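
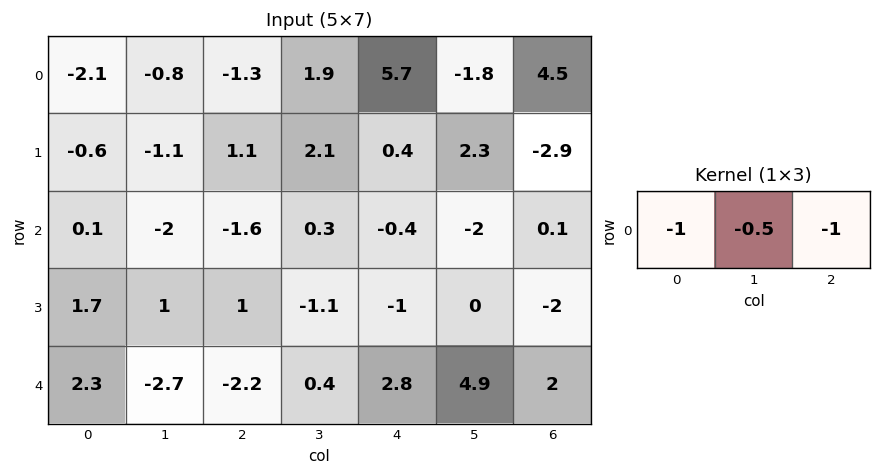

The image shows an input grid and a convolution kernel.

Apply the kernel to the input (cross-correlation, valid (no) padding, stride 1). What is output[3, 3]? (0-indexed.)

1.6

The receptive field on the input at this output position is [-1.1 -1 0]. Elementwise product with the kernel and sum: -1.1·-1 + -1·-0.5 + 0·-1.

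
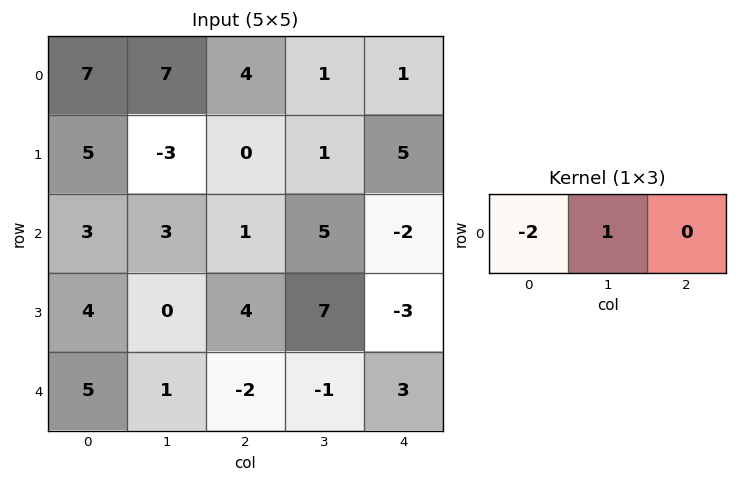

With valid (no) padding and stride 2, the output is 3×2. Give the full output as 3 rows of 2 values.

-7 -7
-3 3
-9 3

Output[0,0]: The receptive field on the input at this output position is [7 7 4]. Elementwise product with the kernel and sum: 7·-2 + 7·1.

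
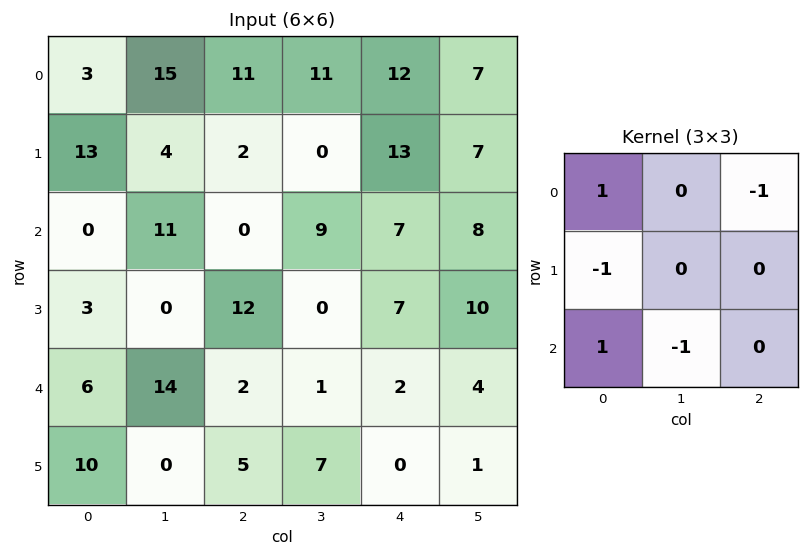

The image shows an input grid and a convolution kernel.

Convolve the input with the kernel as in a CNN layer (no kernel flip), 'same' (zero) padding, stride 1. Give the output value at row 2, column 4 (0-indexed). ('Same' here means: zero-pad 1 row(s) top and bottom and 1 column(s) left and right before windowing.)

The receptive field on the zero-padded input at this output position is [0 13 7 / 9 7 8 / 0 7 10]. Elementwise product with the kernel and sum: 0·1 + 7·-1 + 9·-1 + 0·1 + 7·-1.

-23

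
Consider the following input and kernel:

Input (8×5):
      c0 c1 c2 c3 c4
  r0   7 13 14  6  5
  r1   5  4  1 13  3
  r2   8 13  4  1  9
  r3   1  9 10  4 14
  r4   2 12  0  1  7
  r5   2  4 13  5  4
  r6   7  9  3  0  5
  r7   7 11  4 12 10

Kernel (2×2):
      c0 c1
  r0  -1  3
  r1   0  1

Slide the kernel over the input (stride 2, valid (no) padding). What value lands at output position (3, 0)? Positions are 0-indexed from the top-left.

31

The receptive field on the input at this output position is [7 9 / 7 11]. Elementwise product with the kernel and sum: 7·-1 + 9·3 + 11·1.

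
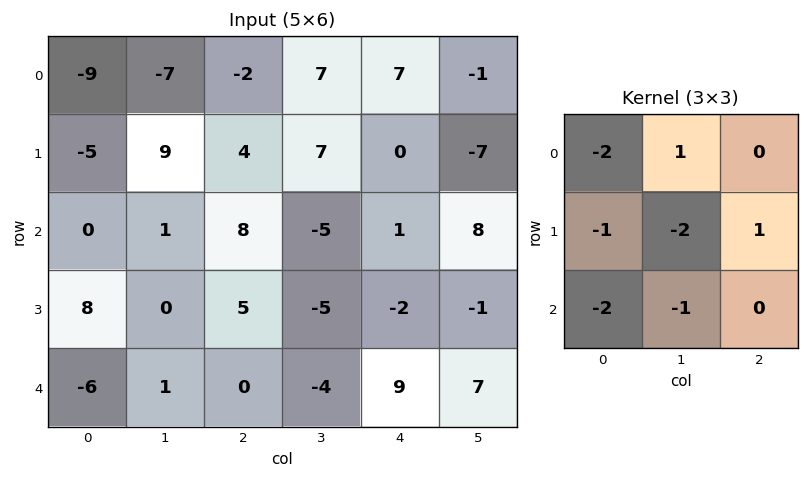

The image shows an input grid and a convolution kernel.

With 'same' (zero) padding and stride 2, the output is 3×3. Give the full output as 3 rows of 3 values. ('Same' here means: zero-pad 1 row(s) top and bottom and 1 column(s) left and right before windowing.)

16 -4 -36
-12 -41 9
21 0 1

Output[0,0]: The receptive field on the zero-padded input at this output position is [0 0 0 / 0 -9 -7 / 0 -5 9]. Elementwise product with the kernel and sum: 0·-2 + 0·1 + 0·-1 + -9·-2 + -7·1 + 0·-2 + -5·-1.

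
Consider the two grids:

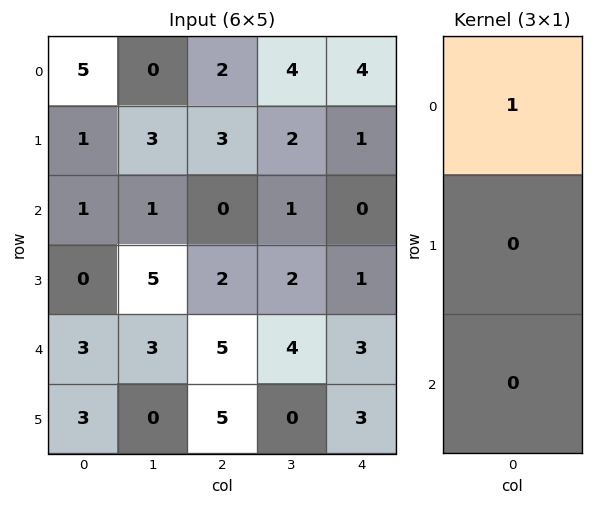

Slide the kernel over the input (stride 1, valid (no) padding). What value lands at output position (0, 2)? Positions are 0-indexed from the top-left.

2

The receptive field on the input at this output position is [2 / 3 / 0]. Elementwise product with the kernel and sum: 2·1.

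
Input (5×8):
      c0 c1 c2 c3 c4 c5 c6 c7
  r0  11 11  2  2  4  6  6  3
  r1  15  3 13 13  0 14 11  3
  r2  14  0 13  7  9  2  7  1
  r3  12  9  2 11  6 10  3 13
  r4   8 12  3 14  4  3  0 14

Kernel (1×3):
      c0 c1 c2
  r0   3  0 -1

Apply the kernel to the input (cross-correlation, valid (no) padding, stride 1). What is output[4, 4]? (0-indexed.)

The receptive field on the input at this output position is [4 3 0]. Elementwise product with the kernel and sum: 4·3 + 0·-1.

12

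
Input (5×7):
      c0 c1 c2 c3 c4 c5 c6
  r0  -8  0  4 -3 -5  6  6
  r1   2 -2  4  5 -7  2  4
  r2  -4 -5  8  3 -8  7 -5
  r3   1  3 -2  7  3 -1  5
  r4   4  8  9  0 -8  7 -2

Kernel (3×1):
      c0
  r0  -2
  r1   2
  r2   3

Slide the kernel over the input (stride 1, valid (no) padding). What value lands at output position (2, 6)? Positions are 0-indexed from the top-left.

The receptive field on the input at this output position is [-5 / 5 / -2]. Elementwise product with the kernel and sum: -5·-2 + 5·2 + -2·3.

14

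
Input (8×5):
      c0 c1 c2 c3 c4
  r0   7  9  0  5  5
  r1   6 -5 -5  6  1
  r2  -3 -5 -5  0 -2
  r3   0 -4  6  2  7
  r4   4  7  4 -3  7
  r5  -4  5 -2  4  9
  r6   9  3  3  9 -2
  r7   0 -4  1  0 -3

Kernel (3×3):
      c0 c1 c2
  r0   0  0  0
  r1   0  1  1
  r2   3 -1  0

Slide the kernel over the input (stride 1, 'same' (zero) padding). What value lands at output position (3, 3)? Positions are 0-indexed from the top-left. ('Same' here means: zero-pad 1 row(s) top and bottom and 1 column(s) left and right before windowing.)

The receptive field on the zero-padded input at this output position is [-5 0 -2 / 6 2 7 / 4 -3 7]. Elementwise product with the kernel and sum: 2·1 + 7·1 + 4·3 + -3·-1.

24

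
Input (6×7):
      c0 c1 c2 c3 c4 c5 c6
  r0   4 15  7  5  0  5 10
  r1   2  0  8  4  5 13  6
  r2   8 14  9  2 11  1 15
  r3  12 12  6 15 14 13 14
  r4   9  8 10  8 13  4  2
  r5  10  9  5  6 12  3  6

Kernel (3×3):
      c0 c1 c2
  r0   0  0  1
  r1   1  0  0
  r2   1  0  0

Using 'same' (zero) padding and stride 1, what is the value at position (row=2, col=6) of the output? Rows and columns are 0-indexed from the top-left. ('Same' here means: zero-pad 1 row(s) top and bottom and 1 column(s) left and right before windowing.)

The receptive field on the zero-padded input at this output position is [13 6 0 / 1 15 0 / 13 14 0]. Elementwise product with the kernel and sum: 0·1 + 1·1 + 13·1.

14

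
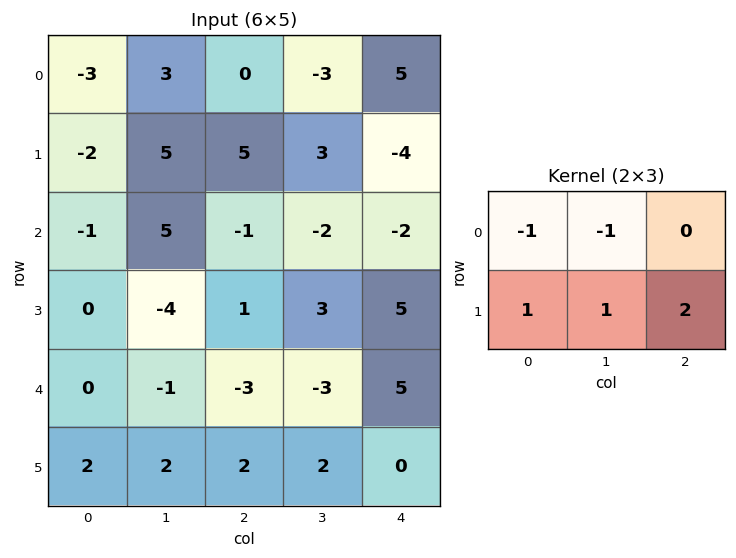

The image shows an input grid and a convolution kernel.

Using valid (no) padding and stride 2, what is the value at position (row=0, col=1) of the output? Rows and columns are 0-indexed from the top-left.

3

The receptive field on the input at this output position is [0 -3 5 / 5 3 -4]. Elementwise product with the kernel and sum: 0·-1 + -3·-1 + 5·1 + 3·1 + -4·2.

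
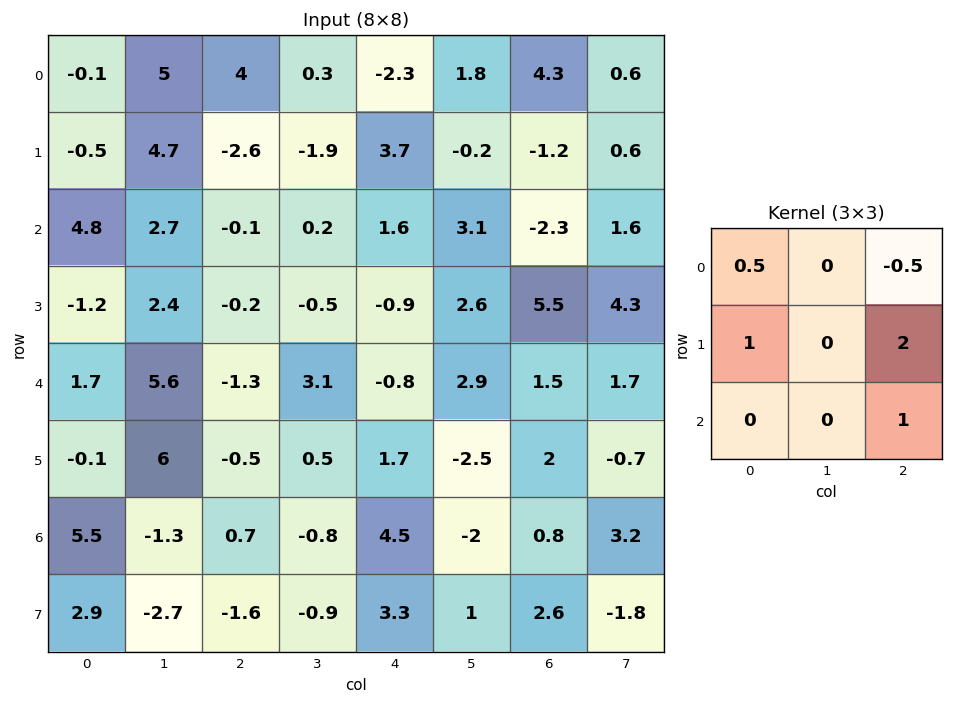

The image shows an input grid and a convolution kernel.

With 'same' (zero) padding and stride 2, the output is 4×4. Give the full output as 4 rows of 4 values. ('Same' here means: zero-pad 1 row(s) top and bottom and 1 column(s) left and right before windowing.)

14.7 3.7 3.7 3.6
5.45 5.9 8.15 10.2
16 13.75 4.85 4.75
-8.3 -1.05 -2.3 1.7

Output[0,0]: The receptive field on the zero-padded input at this output position is [0 0 0 / 0 -0.1 5 / 0 -0.5 4.7]. Elementwise product with the kernel and sum: 0·0.5 + 0·-0.5 + 0·1 + 5·2 + 4.7·1.
Output[0,1]: The receptive field on the zero-padded input at this output position is [0 0 0 / 5 4 0.3 / 4.7 -2.6 -1.9]. Elementwise product with the kernel and sum: 0·0.5 + 0·-0.5 + 5·1 + 0.3·2 + -1.9·1.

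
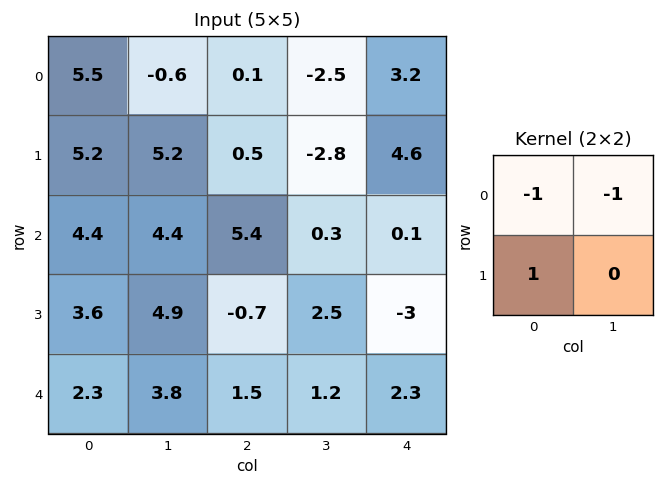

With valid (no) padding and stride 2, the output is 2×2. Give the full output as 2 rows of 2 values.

0.3 2.9
-5.2 -6.4

Output[0,0]: The receptive field on the input at this output position is [5.5 -0.6 / 5.2 5.2]. Elementwise product with the kernel and sum: 5.5·-1 + -0.6·-1 + 5.2·1.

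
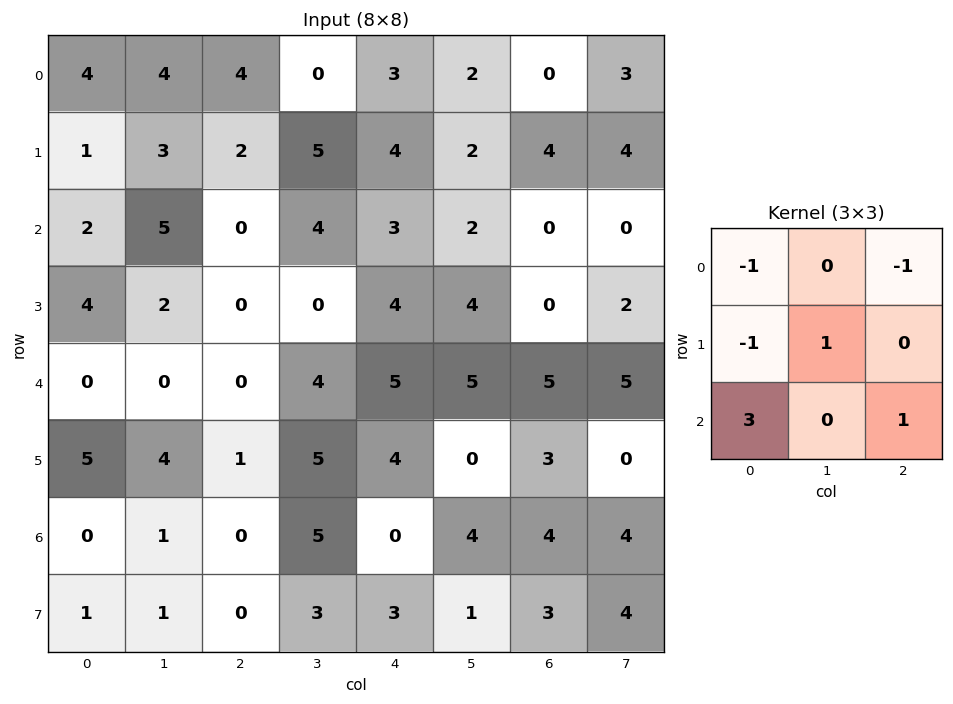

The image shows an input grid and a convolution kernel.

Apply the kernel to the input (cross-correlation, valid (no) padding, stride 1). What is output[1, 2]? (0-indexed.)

The receptive field on the input at this output position is [2 5 4 / 0 4 3 / 0 0 4]. Elementwise product with the kernel and sum: 2·-1 + 4·-1 + 0·-1 + 4·1 + 0·3 + 4·1.

2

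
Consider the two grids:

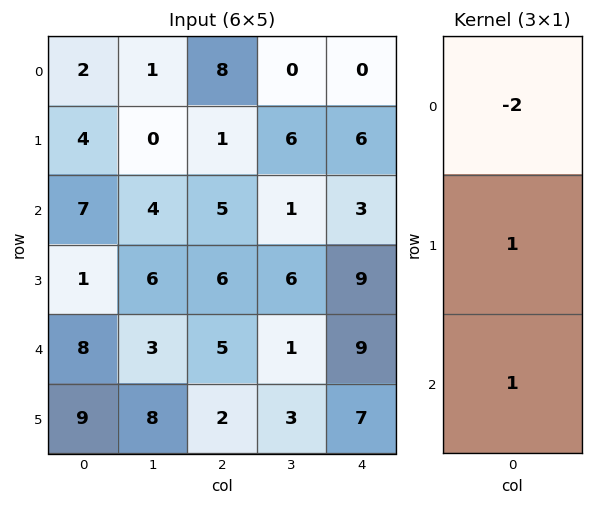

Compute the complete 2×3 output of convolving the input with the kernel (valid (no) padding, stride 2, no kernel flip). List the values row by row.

7 -10 9
-5 1 12

Output[0,0]: The receptive field on the input at this output position is [2 / 4 / 7]. Elementwise product with the kernel and sum: 2·-2 + 4·1 + 7·1.
Output[0,1]: The receptive field on the input at this output position is [8 / 1 / 5]. Elementwise product with the kernel and sum: 8·-2 + 1·1 + 5·1.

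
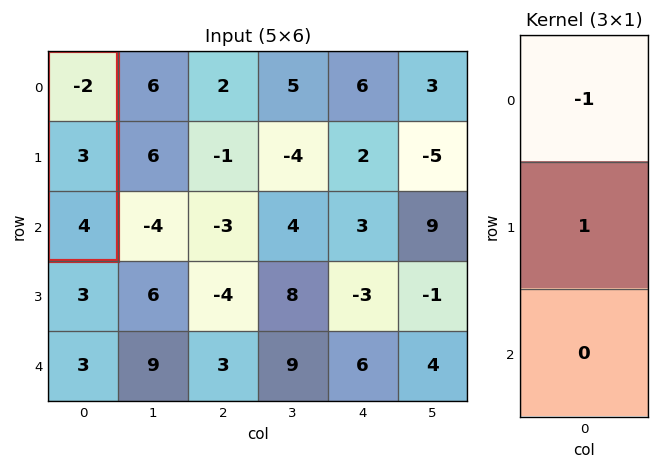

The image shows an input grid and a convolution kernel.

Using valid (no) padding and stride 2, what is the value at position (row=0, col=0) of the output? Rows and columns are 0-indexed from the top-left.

5

The receptive field on the input at this output position is [-2 / 3 / 4]. Elementwise product with the kernel and sum: -2·-1 + 3·1.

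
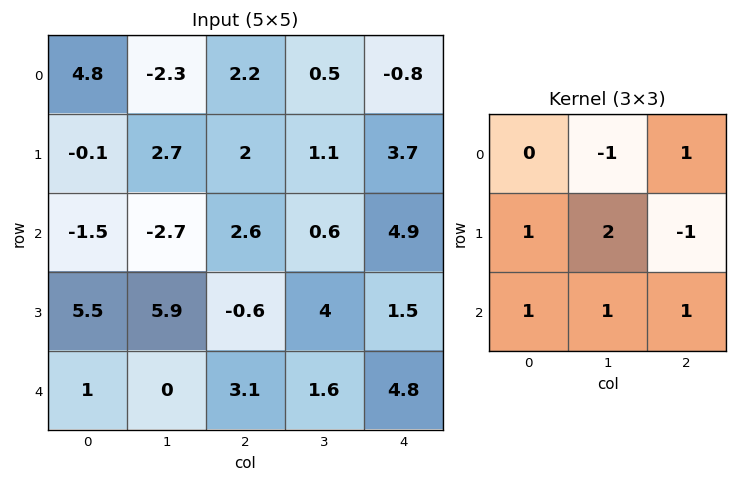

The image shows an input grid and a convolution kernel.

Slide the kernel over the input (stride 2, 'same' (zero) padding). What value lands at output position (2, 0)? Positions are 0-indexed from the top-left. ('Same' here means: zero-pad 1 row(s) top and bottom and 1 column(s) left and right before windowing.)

2.4

The receptive field on the zero-padded input at this output position is [0 5.5 5.9 / 0 1 0 / 0 0 0]. Elementwise product with the kernel and sum: 5.5·-1 + 5.9·1 + 0·1 + 1·2 + 0·-1 + 0·1 + 0·1 + 0·1.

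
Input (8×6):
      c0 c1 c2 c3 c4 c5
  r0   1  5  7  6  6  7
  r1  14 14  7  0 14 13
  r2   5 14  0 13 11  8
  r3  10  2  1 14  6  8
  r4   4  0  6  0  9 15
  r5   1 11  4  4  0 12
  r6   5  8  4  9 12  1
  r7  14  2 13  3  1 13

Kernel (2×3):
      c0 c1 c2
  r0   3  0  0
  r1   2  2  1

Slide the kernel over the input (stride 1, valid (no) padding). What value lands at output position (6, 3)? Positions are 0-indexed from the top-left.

The receptive field on the input at this output position is [9 12 1 / 3 1 13]. Elementwise product with the kernel and sum: 9·3 + 3·2 + 1·2 + 13·1.

48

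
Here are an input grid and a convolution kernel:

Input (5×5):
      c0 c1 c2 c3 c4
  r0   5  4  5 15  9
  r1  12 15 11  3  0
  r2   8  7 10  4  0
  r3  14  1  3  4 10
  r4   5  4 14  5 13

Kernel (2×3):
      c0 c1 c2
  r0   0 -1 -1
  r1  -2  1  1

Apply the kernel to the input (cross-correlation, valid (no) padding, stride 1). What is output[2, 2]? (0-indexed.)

The receptive field on the input at this output position is [10 4 0 / 3 4 10]. Elementwise product with the kernel and sum: 4·-1 + 0·-1 + 3·-2 + 4·1 + 10·1.

4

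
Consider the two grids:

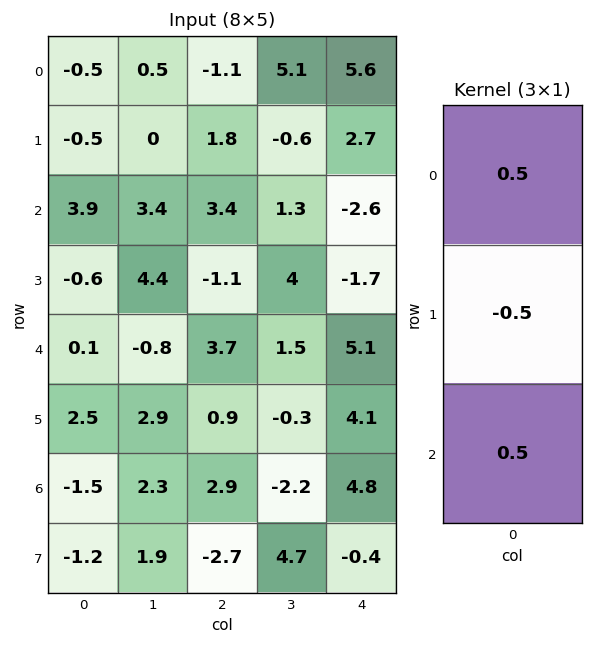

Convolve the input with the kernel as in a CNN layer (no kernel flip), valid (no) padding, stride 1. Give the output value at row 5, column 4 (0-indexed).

-0.55

The receptive field on the input at this output position is [4.1 / 4.8 / -0.4]. Elementwise product with the kernel and sum: 4.1·0.5 + 4.8·-0.5 + -0.4·0.5.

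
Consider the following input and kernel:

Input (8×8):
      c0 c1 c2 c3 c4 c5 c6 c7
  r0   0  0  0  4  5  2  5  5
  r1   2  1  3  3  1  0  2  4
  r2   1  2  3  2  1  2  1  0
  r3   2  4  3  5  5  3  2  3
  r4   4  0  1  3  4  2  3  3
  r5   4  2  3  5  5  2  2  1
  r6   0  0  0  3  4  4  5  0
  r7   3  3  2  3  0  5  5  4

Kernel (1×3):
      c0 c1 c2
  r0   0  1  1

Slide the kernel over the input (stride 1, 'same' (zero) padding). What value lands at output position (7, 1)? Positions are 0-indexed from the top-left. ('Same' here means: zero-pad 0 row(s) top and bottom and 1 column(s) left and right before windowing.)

The receptive field on the zero-padded input at this output position is [3 3 2]. Elementwise product with the kernel and sum: 3·1 + 2·1.

5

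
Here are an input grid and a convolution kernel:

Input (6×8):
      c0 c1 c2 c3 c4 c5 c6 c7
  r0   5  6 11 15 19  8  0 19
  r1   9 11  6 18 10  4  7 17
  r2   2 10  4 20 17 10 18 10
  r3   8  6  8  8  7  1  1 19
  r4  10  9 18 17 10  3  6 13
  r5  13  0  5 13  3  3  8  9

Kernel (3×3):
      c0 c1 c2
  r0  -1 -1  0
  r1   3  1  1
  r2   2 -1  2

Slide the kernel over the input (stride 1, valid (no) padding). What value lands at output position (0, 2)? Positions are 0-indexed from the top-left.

The receptive field on the input at this output position is [11 15 19 / 6 18 10 / 4 20 17]. Elementwise product with the kernel and sum: 11·-1 + 15·-1 + 6·3 + 18·1 + 10·1 + 4·2 + 20·-1 + 17·2.

42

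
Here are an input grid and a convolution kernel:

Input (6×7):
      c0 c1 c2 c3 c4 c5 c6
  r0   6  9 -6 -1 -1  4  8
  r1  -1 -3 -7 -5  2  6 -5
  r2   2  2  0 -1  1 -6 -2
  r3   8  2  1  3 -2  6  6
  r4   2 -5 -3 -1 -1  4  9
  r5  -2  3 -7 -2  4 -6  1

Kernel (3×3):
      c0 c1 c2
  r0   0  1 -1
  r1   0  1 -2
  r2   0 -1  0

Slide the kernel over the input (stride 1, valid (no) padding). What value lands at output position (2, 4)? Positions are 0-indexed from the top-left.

The receptive field on the input at this output position is [1 -6 -2 / -2 6 6 / -1 4 9]. Elementwise product with the kernel and sum: -6·1 + -2·-1 + 6·1 + 6·-2 + 4·-1.

-14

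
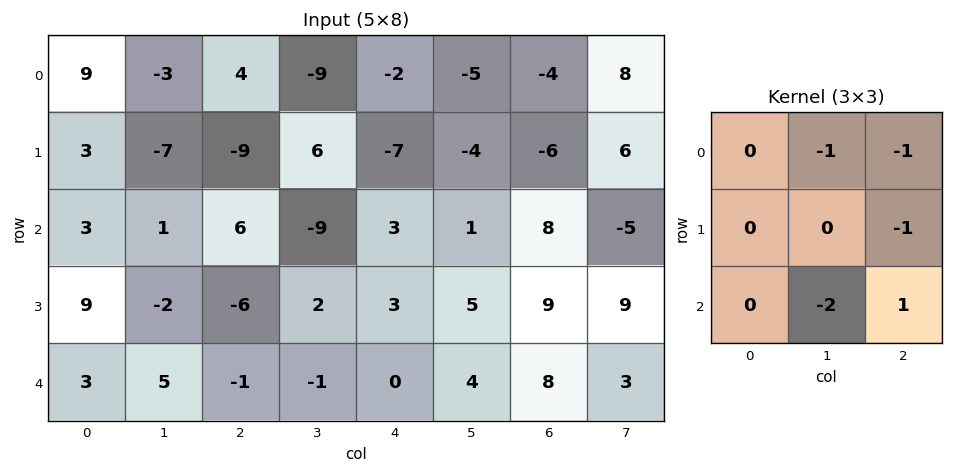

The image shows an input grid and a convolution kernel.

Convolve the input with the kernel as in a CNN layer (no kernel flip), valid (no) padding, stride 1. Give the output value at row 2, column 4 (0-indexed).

The receptive field on the input at this output position is [3 1 8 / 3 5 9 / 0 4 8]. Elementwise product with the kernel and sum: 1·-1 + 8·-1 + 9·-1 + 4·-2 + 8·1.

-18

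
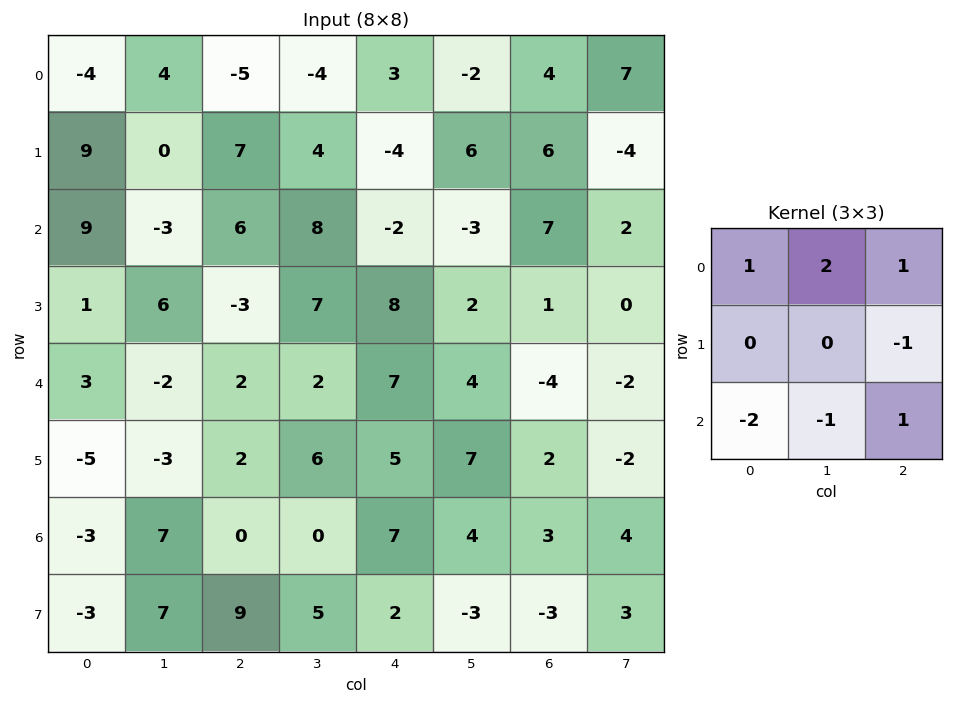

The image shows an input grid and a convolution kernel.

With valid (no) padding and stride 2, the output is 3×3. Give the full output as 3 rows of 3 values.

Output[0,0]: The receptive field on the input at this output position is [-4 4 -5 / 9 0 7 / 9 -3 6]. Elementwise product with the kernel and sum: -4·1 + 4·2 + -5·1 + 7·-1 + 9·-2 + -3·-1 + 6·1.
Output[0,1]: The receptive field on the input at this output position is [-5 -4 3 / 7 4 -4 / 6 8 -2]. Elementwise product with the kernel and sum: -5·1 + -4·2 + 3·1 + -4·-1 + 6·-2 + 8·-1 + -2·1.

-17 -28 11
10 13 -24
-2 15 -6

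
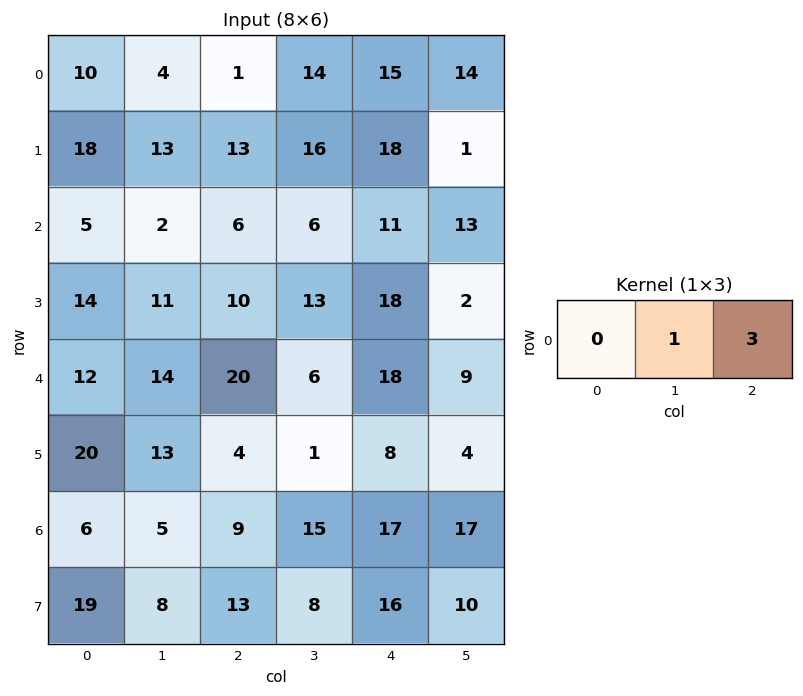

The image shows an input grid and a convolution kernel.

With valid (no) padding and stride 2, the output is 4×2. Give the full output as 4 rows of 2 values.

7 59
20 39
74 60
32 66

Output[0,0]: The receptive field on the input at this output position is [10 4 1]. Elementwise product with the kernel and sum: 4·1 + 1·3.
Output[0,1]: The receptive field on the input at this output position is [1 14 15]. Elementwise product with the kernel and sum: 14·1 + 15·3.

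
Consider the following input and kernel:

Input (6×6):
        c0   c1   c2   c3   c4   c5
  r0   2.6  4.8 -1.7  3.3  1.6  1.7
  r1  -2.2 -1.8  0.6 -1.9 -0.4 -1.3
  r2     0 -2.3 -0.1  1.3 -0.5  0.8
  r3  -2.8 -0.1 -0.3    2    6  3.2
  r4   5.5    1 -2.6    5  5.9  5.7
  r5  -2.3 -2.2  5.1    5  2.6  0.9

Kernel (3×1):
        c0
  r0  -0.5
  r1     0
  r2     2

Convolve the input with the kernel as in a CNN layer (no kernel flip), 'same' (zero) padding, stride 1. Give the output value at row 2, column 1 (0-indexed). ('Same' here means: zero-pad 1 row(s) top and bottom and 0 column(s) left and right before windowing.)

0.7

The receptive field on the zero-padded input at this output position is [-1.8 / -2.3 / -0.1]. Elementwise product with the kernel and sum: -1.8·-0.5 + -0.1·2.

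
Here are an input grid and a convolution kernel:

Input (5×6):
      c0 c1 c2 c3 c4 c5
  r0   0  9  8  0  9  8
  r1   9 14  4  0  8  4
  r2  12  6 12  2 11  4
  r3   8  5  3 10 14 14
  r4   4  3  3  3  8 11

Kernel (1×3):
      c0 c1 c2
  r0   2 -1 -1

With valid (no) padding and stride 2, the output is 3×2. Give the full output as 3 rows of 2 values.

-17 7
6 11
2 -5

Output[0,0]: The receptive field on the input at this output position is [0 9 8]. Elementwise product with the kernel and sum: 0·2 + 9·-1 + 8·-1.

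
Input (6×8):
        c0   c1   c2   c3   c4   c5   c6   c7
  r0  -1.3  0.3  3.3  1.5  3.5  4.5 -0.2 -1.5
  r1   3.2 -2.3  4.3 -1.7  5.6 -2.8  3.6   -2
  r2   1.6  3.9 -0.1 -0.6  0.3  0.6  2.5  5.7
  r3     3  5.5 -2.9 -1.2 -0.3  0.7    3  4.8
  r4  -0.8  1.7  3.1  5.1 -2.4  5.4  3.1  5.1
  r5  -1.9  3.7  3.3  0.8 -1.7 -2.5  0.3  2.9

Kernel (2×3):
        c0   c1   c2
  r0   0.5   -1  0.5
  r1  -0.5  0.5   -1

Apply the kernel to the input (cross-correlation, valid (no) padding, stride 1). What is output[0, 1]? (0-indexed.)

2.6

The receptive field on the input at this output position is [0.3 3.3 1.5 / -2.3 4.3 -1.7]. Elementwise product with the kernel and sum: 0.3·0.5 + 3.3·-1 + 1.5·0.5 + -2.3·-0.5 + 4.3·0.5 + -1.7·-1.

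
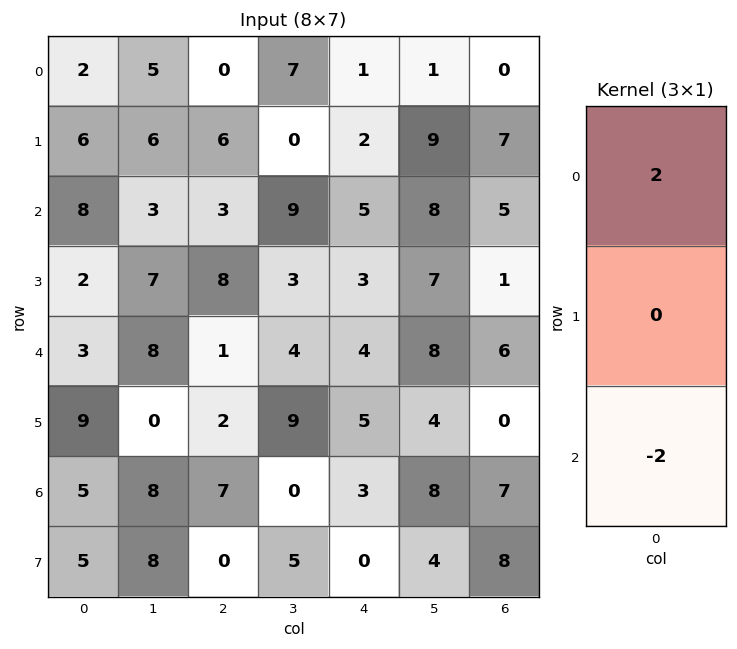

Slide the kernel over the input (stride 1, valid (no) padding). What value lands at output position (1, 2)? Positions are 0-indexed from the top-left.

The receptive field on the input at this output position is [6 / 3 / 8]. Elementwise product with the kernel and sum: 6·2 + 8·-2.

-4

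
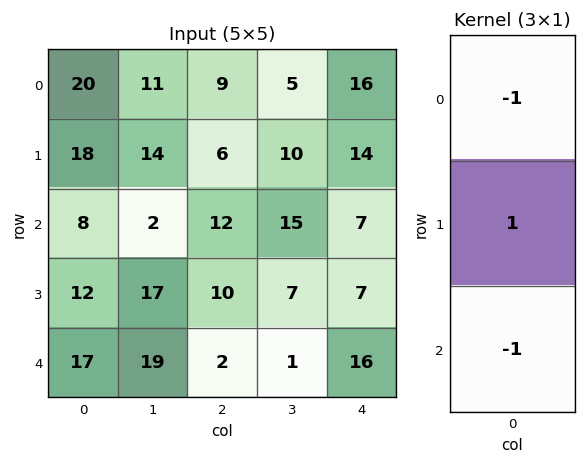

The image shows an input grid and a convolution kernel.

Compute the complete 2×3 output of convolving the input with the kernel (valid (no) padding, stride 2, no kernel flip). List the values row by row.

Output[0,0]: The receptive field on the input at this output position is [20 / 18 / 8]. Elementwise product with the kernel and sum: 20·-1 + 18·1 + 8·-1.
Output[0,1]: The receptive field on the input at this output position is [9 / 6 / 12]. Elementwise product with the kernel and sum: 9·-1 + 6·1 + 12·-1.

-10 -15 -9
-13 -4 -16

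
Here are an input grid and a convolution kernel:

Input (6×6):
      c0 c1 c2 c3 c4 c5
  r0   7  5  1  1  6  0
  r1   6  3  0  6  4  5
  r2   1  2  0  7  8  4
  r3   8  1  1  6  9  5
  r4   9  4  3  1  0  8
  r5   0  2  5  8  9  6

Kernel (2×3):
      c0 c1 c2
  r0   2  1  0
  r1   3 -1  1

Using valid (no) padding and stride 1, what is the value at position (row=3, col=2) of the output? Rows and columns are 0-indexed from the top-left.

The receptive field on the input at this output position is [1 6 9 / 3 1 0]. Elementwise product with the kernel and sum: 1·2 + 6·1 + 3·3 + 1·-1 + 0·1.

16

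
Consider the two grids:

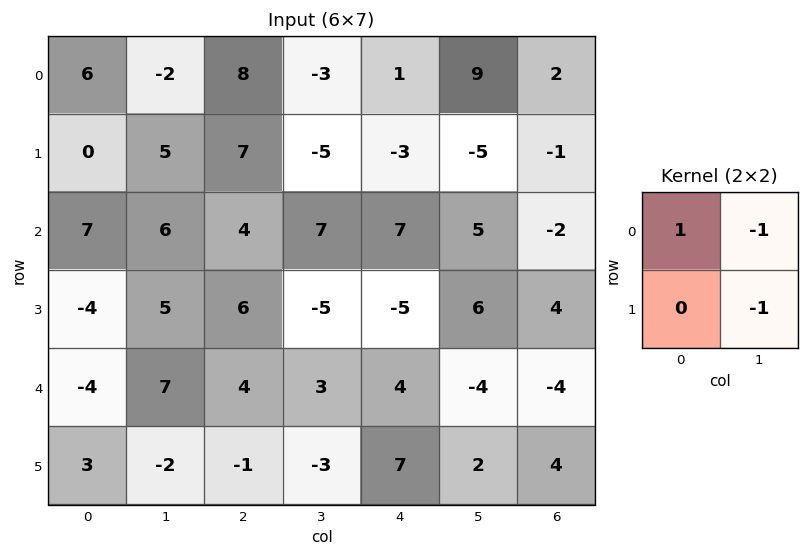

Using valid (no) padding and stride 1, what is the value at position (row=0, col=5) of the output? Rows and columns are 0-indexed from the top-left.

8

The receptive field on the input at this output position is [9 2 / -5 -1]. Elementwise product with the kernel and sum: 9·1 + 2·-1 + -1·-1.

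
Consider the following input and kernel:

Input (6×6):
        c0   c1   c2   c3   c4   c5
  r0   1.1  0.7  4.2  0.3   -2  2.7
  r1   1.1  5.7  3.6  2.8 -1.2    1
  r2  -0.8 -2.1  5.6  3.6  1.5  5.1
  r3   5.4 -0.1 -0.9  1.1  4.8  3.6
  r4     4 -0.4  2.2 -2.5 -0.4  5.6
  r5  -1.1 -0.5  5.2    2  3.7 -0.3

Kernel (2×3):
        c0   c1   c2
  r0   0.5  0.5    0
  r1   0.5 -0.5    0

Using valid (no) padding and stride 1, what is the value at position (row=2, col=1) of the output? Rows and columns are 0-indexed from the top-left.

2.15

The receptive field on the input at this output position is [-2.1 5.6 3.6 / -0.1 -0.9 1.1]. Elementwise product with the kernel and sum: -2.1·0.5 + 5.6·0.5 + -0.1·0.5 + -0.9·-0.5.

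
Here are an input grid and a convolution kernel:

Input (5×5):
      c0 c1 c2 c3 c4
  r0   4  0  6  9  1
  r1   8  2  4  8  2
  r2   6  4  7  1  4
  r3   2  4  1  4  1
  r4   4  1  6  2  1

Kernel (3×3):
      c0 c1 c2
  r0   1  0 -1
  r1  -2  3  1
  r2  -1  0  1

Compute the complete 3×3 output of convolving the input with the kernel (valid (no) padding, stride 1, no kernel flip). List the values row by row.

-7 4 20
10 8 -5
10 3 9

Output[0,0]: The receptive field on the input at this output position is [4 0 6 / 8 2 4 / 6 4 7]. Elementwise product with the kernel and sum: 4·1 + 6·-1 + 8·-2 + 2·3 + 4·1 + 6·-1 + 7·1.
Output[0,1]: The receptive field on the input at this output position is [0 6 9 / 2 4 8 / 4 7 1]. Elementwise product with the kernel and sum: 0·1 + 9·-1 + 2·-2 + 4·3 + 8·1 + 4·-1 + 1·1.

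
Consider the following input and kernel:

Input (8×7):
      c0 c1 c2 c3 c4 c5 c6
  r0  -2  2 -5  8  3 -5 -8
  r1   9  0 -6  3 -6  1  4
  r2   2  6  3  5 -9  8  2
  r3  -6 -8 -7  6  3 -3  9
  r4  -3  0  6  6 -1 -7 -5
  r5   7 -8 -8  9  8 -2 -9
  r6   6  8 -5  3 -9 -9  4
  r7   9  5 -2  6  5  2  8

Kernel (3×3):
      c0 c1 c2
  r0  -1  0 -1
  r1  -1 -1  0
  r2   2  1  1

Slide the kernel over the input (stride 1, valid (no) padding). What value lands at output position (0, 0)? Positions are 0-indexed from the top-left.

11

The receptive field on the input at this output position is [-2 2 -5 / 9 0 -6 / 2 6 3]. Elementwise product with the kernel and sum: -2·-1 + -5·-1 + 9·-1 + 0·-1 + 2·2 + 6·1 + 3·1.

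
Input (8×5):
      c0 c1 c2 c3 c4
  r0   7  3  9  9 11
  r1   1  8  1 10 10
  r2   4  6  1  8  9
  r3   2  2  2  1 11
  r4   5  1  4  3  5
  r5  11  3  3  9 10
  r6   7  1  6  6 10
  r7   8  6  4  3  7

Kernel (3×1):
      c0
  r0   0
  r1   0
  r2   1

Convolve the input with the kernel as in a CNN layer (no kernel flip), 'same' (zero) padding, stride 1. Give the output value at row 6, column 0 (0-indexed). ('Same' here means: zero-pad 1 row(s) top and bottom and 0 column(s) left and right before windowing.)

8

The receptive field on the zero-padded input at this output position is [11 / 7 / 8]. Elementwise product with the kernel and sum: 8·1.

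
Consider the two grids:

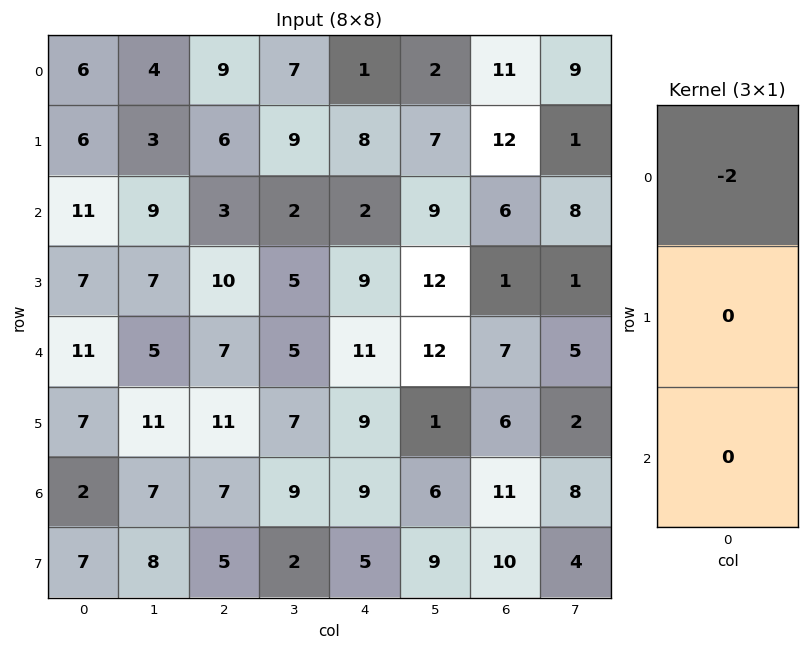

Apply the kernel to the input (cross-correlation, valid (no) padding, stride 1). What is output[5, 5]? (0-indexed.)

The receptive field on the input at this output position is [1 / 6 / 9]. Elementwise product with the kernel and sum: 1·-2.

-2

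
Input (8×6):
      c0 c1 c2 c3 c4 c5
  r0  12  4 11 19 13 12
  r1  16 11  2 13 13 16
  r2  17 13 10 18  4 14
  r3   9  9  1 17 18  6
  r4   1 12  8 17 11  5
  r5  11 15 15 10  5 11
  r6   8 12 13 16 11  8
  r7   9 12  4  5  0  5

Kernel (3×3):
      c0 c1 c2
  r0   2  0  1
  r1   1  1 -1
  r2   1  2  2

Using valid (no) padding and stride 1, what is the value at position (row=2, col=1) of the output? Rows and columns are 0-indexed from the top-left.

99

The receptive field on the input at this output position is [13 10 18 / 9 1 17 / 12 8 17]. Elementwise product with the kernel and sum: 13·2 + 18·1 + 9·1 + 1·1 + 17·-1 + 12·1 + 8·2 + 17·2.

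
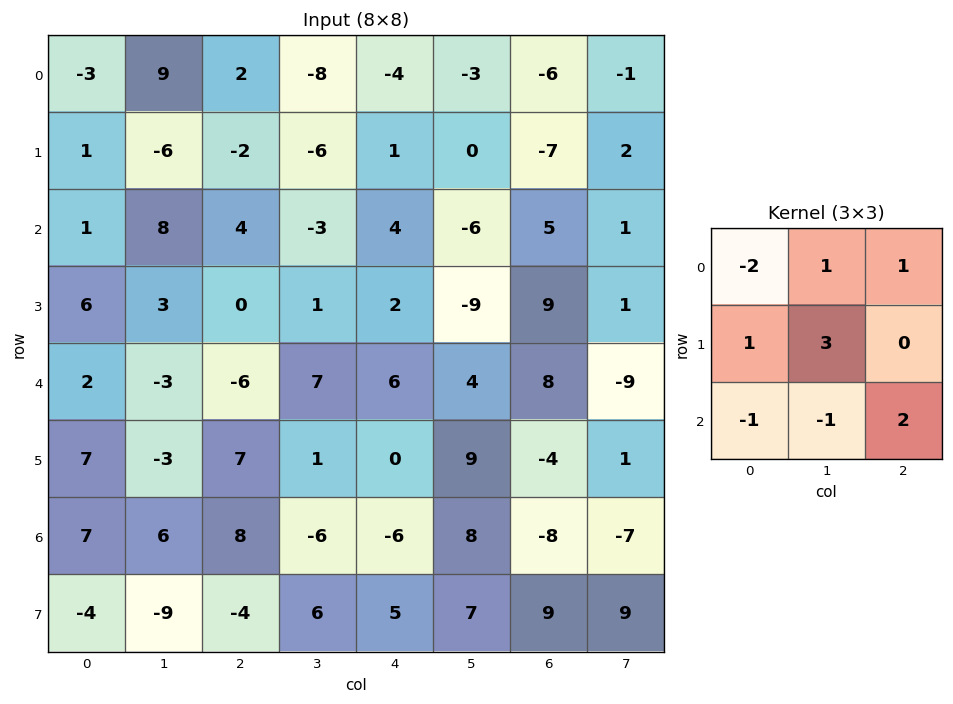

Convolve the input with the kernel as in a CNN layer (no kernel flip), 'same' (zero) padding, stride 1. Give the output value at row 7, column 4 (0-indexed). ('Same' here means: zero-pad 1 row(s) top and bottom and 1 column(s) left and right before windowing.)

35

The receptive field on the zero-padded input at this output position is [-6 -6 8 / 6 5 7 / 0 0 0]. Elementwise product with the kernel and sum: -6·-2 + -6·1 + 8·1 + 6·1 + 5·3 + 0·-1 + 0·-1 + 0·2.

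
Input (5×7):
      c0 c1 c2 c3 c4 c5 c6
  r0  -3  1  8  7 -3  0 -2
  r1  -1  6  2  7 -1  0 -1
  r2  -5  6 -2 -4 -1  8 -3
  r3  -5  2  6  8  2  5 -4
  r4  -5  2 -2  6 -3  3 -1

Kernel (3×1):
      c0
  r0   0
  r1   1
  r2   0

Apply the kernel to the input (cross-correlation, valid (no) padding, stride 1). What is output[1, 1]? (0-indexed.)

The receptive field on the input at this output position is [6 / 6 / 2]. Elementwise product with the kernel and sum: 6·1.

6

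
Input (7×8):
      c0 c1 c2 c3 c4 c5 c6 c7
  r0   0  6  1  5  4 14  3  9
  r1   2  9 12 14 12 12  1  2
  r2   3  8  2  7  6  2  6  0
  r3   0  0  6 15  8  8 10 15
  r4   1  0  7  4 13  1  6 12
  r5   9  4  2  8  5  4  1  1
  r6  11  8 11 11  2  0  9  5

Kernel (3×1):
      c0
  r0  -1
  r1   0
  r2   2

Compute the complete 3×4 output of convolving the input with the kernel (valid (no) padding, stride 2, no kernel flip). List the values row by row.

6 3 8 9
-1 12 20 6
21 15 -9 12

Output[0,0]: The receptive field on the input at this output position is [0 / 2 / 3]. Elementwise product with the kernel and sum: 0·-1 + 3·2.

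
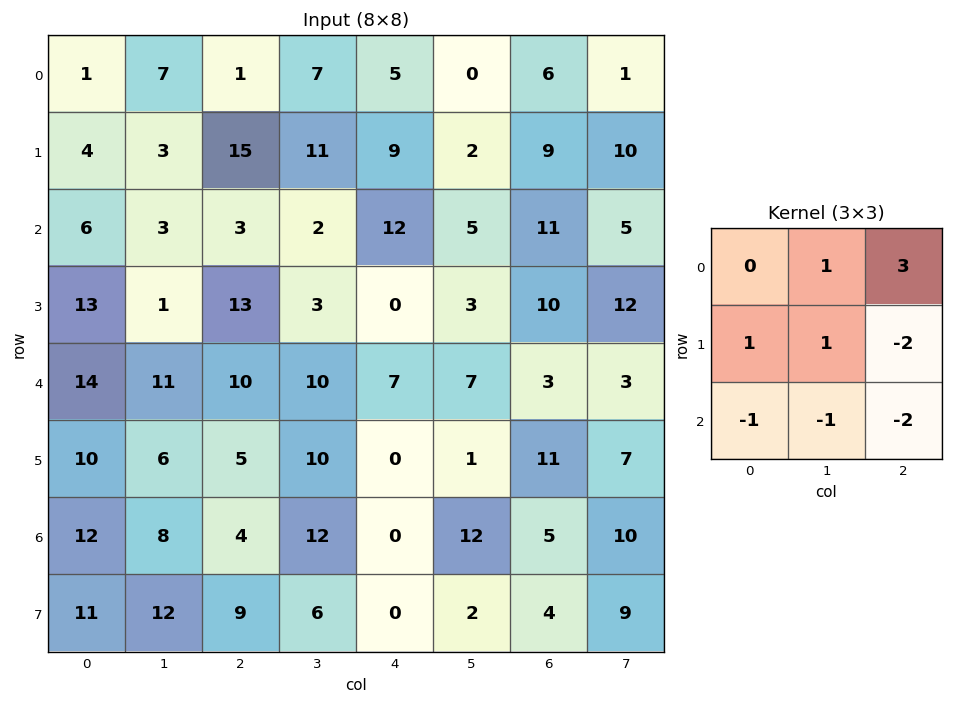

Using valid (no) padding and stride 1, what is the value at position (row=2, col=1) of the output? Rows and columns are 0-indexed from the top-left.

The receptive field on the input at this output position is [3 3 2 / 1 13 3 / 11 10 10]. Elementwise product with the kernel and sum: 3·1 + 2·3 + 1·1 + 13·1 + 3·-2 + 11·-1 + 10·-1 + 10·-2.

-24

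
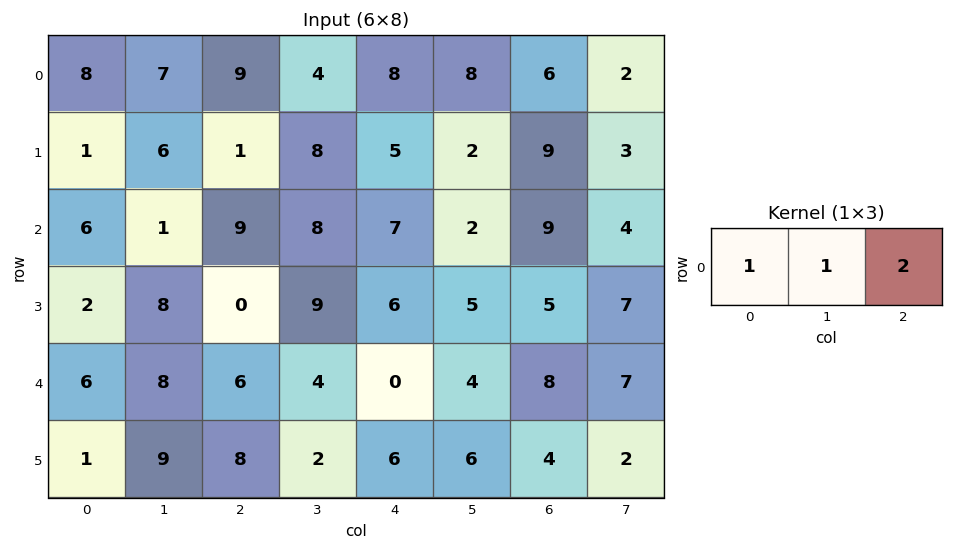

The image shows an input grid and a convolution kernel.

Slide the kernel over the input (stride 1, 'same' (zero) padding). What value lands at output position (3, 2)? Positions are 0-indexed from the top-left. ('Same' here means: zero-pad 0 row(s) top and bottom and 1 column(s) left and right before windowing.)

26

The receptive field on the zero-padded input at this output position is [8 0 9]. Elementwise product with the kernel and sum: 8·1 + 0·1 + 9·2.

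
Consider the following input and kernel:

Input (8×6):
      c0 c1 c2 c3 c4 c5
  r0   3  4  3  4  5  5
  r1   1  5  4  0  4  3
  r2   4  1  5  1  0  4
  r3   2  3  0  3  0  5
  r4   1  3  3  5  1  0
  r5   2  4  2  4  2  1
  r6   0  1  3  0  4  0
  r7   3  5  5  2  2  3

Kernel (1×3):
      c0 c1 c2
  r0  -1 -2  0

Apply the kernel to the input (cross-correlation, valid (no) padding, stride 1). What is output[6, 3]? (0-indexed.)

The receptive field on the input at this output position is [0 4 0]. Elementwise product with the kernel and sum: 0·-1 + 4·-2.

-8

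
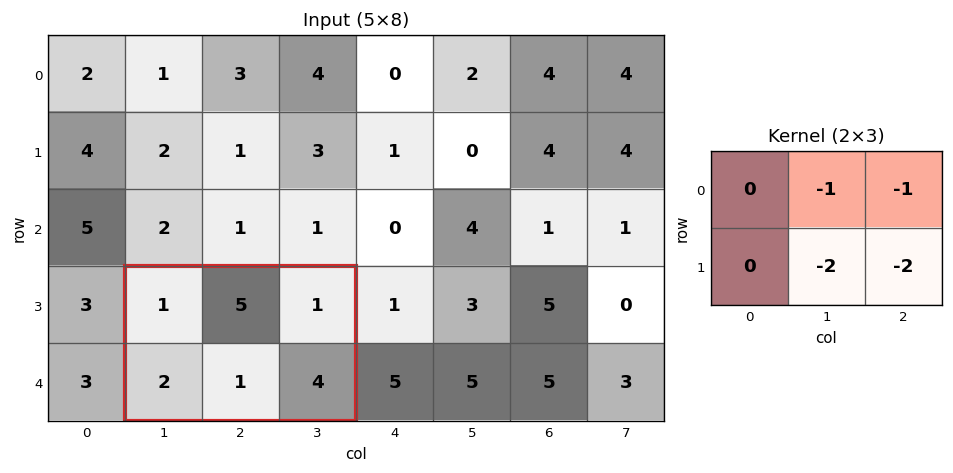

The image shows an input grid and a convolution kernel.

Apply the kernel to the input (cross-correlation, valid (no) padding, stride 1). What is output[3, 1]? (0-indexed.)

-16

The receptive field on the input at this output position is [1 5 1 / 2 1 4]. Elementwise product with the kernel and sum: 5·-1 + 1·-1 + 1·-2 + 4·-2.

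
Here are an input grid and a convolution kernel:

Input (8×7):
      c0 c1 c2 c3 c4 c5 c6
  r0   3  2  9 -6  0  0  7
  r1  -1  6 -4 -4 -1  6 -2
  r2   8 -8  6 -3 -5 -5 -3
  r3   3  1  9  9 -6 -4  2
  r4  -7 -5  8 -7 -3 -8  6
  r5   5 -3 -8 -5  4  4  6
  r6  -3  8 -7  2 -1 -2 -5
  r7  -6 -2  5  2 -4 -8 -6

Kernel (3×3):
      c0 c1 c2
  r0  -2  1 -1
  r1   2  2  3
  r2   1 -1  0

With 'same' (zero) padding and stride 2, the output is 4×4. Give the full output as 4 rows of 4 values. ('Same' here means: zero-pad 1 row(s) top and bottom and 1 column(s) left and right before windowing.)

Output[0,0]: The receptive field on the zero-padded input at this output position is [0 0 0 / 0 3 2 / 0 -1 6]. Elementwise product with the kernel and sum: 0·-2 + 0·1 + 0·-1 + 0·2 + 3·2 + 2·3 + 0·1 + -1·-1.
Output[0,1]: The receptive field on the zero-padded input at this output position is [0 0 0 / 2 9 -6 / 6 -4 -4]. Elementwise product with the kernel and sum: 0·-2 + 0·1 + 0·-1 + 2·2 + 9·2 + -6·3 + 6·1 + -4·-1.

13 14 -15 22
-18 -33 -15 -36
-32 -12 -73 4
32 4 12 -18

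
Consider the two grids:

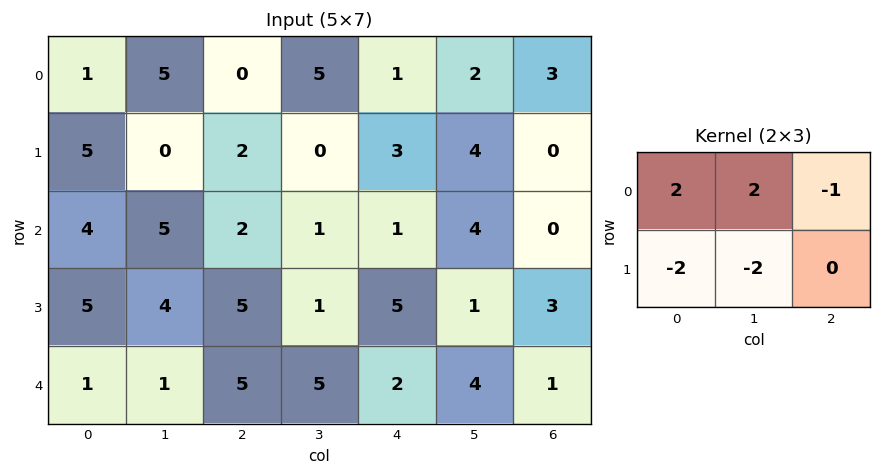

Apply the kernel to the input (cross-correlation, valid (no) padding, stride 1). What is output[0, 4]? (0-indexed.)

-11

The receptive field on the input at this output position is [1 2 3 / 3 4 0]. Elementwise product with the kernel and sum: 1·2 + 2·2 + 3·-1 + 3·-2 + 4·-2.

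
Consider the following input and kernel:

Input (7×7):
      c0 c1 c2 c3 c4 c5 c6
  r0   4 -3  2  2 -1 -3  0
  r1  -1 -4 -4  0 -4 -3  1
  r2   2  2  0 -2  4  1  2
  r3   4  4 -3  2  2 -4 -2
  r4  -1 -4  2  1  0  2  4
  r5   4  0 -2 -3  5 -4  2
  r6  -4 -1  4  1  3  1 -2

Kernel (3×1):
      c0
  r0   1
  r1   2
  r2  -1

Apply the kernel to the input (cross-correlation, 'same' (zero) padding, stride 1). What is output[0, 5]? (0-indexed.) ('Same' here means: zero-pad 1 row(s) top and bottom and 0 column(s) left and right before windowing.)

The receptive field on the zero-padded input at this output position is [0 / -3 / -3]. Elementwise product with the kernel and sum: 0·1 + -3·2 + -3·-1.

-3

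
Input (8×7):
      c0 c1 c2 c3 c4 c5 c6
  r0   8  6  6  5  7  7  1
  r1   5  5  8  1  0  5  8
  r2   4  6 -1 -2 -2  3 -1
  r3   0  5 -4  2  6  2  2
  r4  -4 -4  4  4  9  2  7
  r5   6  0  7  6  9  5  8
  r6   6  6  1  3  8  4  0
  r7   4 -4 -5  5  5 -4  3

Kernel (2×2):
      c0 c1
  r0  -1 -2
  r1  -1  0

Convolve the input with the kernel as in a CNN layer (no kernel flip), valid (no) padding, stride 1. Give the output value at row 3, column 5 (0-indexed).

-8

The receptive field on the input at this output position is [2 2 / 2 7]. Elementwise product with the kernel and sum: 2·-1 + 2·-2 + 2·-1.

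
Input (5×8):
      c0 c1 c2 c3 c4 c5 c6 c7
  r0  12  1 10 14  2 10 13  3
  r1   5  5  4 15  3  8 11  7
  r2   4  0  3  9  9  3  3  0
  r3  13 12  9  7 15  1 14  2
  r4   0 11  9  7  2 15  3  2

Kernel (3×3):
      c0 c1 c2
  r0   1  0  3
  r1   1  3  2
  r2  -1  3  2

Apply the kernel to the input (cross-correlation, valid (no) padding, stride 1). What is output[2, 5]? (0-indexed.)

48

The receptive field on the input at this output position is [3 3 0 / 1 14 2 / 15 3 2]. Elementwise product with the kernel and sum: 3·1 + 0·3 + 1·1 + 14·3 + 2·2 + 15·-1 + 3·3 + 2·2.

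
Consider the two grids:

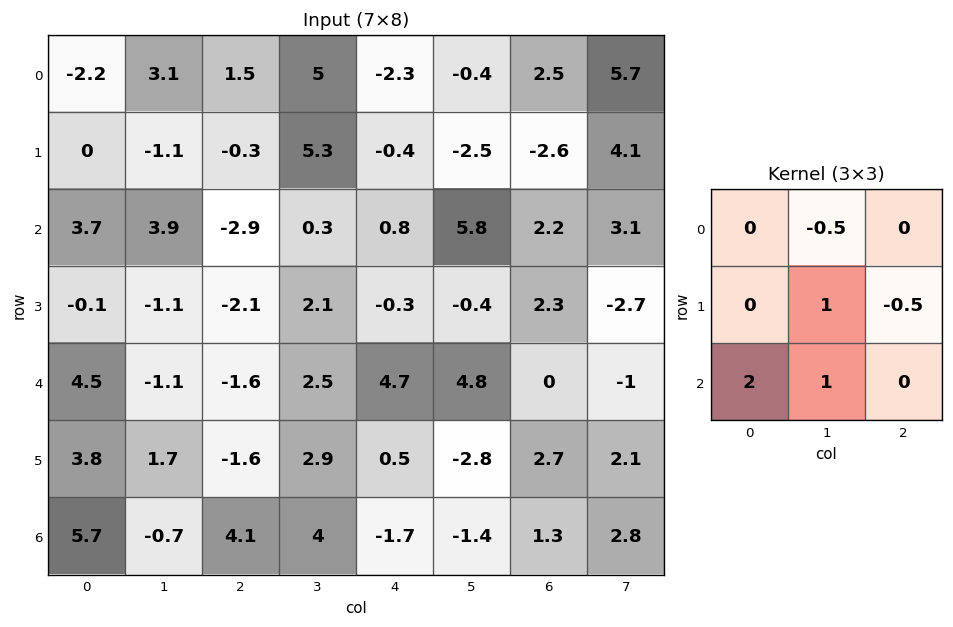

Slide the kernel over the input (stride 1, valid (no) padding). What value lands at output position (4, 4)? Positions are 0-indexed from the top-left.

The receptive field on the input at this output position is [4.7 4.8 0 / 0.5 -2.8 2.7 / -1.7 -1.4 1.3]. Elementwise product with the kernel and sum: 4.8·-0.5 + -2.8·1 + 2.7·-0.5 + -1.7·2 + -1.4·1.

-11.35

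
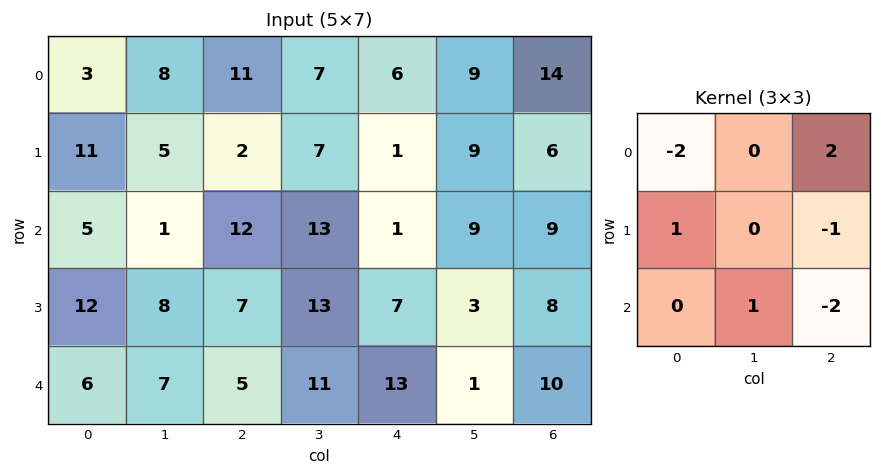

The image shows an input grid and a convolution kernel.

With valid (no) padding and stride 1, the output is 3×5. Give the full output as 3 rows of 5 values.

Output[0,0]: The receptive field on the input at this output position is [3 8 11 / 11 5 2 / 5 1 12]. Elementwise product with the kernel and sum: 3·-2 + 11·2 + 11·1 + 2·-1 + 1·1 + 12·-2.
Output[0,1]: The receptive field on the input at this output position is [8 11 7 / 5 2 7 / 1 12 13]. Elementwise product with the kernel and sum: 8·-2 + 7·2 + 5·1 + 7·-1 + 12·1 + 13·-2.

2 -18 2 -15 2
-31 -27 8 9 -11
16 2 -37 13 -4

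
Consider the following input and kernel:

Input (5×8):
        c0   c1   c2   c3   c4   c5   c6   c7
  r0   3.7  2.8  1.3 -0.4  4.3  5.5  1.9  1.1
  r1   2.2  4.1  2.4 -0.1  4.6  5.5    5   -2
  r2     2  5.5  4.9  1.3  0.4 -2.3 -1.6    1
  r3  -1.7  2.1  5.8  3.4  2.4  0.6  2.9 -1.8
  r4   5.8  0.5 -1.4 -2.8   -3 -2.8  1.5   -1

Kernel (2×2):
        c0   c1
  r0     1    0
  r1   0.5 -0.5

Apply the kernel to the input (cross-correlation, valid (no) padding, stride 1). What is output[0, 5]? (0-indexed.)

The receptive field on the input at this output position is [5.5 1.9 / 5.5 5]. Elementwise product with the kernel and sum: 5.5·1 + 5.5·0.5 + 5·-0.5.

5.75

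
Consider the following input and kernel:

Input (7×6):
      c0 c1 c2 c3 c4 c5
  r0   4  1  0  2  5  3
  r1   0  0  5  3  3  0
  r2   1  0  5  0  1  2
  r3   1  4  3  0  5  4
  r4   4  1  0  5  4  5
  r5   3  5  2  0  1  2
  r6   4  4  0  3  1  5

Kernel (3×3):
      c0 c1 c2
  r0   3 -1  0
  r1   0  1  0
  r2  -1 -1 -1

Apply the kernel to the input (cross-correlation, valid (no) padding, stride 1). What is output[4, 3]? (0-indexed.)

3

The receptive field on the input at this output position is [5 4 5 / 0 1 2 / 3 1 5]. Elementwise product with the kernel and sum: 5·3 + 4·-1 + 1·1 + 3·-1 + 1·-1 + 5·-1.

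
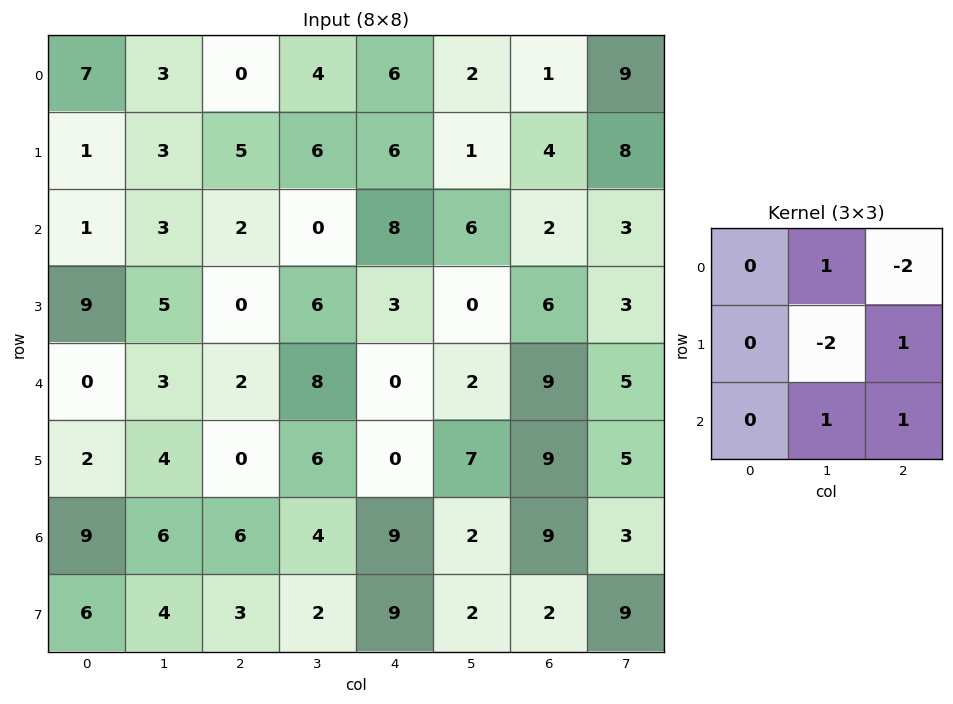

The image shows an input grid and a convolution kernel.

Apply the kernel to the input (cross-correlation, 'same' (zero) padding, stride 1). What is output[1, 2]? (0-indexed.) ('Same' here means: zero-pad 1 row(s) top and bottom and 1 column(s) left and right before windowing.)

The receptive field on the zero-padded input at this output position is [3 0 4 / 3 5 6 / 3 2 0]. Elementwise product with the kernel and sum: 0·1 + 4·-2 + 5·-2 + 6·1 + 2·1 + 0·1.

-10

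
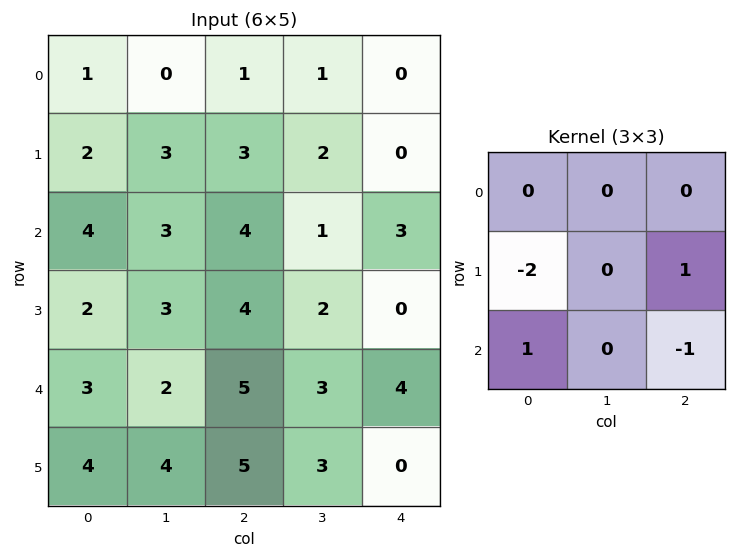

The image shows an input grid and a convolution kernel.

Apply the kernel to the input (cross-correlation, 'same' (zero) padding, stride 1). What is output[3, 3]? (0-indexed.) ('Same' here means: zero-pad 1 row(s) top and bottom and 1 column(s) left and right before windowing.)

The receptive field on the zero-padded input at this output position is [4 1 3 / 4 2 0 / 5 3 4]. Elementwise product with the kernel and sum: 4·-2 + 0·1 + 5·1 + 4·-1.

-7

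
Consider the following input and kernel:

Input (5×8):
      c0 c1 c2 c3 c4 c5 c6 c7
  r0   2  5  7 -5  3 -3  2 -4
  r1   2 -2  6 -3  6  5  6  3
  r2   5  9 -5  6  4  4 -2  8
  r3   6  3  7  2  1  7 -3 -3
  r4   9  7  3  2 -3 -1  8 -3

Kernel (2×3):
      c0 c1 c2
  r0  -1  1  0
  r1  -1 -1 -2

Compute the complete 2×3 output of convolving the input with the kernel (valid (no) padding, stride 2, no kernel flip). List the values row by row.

Output[0,0]: The receptive field on the input at this output position is [2 5 7 / 2 -2 6]. Elementwise product with the kernel and sum: 2·-1 + 5·1 + 2·-1 + -2·-1 + 6·-2.
Output[0,1]: The receptive field on the input at this output position is [7 -5 3 / 6 -3 6]. Elementwise product with the kernel and sum: 7·-1 + -5·1 + 6·-1 + -3·-1 + 6·-2.

-9 -27 -29
-19 0 -2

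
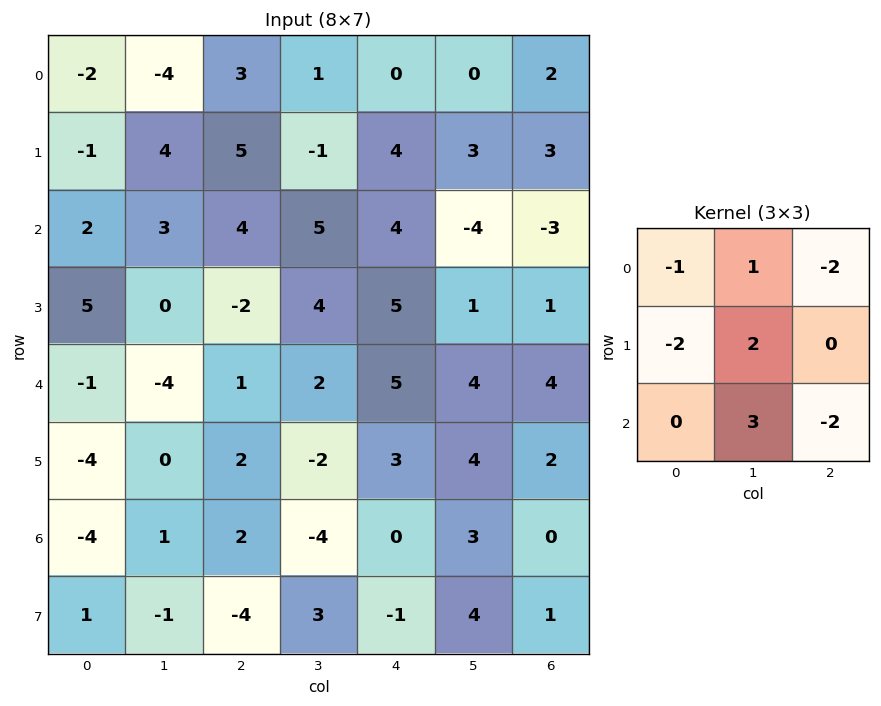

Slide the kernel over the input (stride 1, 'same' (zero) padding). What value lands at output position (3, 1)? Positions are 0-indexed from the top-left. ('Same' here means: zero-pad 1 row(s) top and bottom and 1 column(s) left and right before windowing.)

-31

The receptive field on the zero-padded input at this output position is [2 3 4 / 5 0 -2 / -1 -4 1]. Elementwise product with the kernel and sum: 2·-1 + 3·1 + 4·-2 + 5·-2 + 0·2 + -4·3 + 1·-2.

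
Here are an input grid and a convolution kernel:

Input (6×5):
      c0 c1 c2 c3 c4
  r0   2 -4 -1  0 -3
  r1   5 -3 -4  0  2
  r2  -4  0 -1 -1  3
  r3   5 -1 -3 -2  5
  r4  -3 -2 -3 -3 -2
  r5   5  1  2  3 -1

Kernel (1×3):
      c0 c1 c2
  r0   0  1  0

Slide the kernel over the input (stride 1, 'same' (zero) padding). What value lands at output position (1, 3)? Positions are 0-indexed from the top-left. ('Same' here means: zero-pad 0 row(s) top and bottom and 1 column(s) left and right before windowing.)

The receptive field on the zero-padded input at this output position is [-4 0 2]. Elementwise product with the kernel and sum: 0·1.

0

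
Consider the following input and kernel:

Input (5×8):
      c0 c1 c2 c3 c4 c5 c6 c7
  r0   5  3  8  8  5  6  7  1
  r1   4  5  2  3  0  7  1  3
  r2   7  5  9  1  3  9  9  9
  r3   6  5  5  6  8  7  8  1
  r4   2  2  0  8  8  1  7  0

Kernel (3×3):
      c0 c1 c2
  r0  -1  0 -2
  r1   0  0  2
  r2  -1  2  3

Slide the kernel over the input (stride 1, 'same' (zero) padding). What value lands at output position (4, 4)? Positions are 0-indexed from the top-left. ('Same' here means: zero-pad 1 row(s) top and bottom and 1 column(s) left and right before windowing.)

-18

The receptive field on the zero-padded input at this output position is [6 8 7 / 8 8 1 / 0 0 0]. Elementwise product with the kernel and sum: 6·-1 + 7·-2 + 1·2 + 0·-1 + 0·2 + 0·3.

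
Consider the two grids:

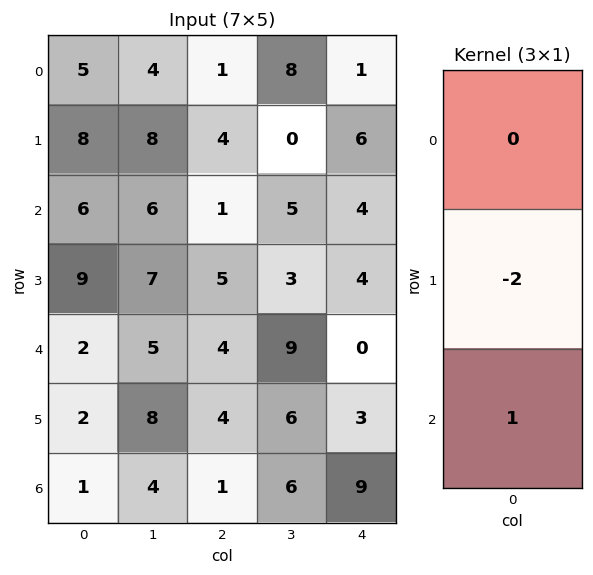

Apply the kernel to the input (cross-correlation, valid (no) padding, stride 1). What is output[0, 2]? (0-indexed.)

-7

The receptive field on the input at this output position is [1 / 4 / 1]. Elementwise product with the kernel and sum: 4·-2 + 1·1.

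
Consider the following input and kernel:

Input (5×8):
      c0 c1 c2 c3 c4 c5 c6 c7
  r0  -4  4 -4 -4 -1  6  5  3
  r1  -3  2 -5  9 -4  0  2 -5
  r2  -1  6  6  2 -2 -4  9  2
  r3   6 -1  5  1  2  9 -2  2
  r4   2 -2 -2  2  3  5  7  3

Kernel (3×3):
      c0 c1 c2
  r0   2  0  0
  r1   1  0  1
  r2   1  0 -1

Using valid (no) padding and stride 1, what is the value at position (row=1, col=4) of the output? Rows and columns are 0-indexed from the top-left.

The receptive field on the input at this output position is [-4 0 2 / -2 -4 9 / 2 9 -2]. Elementwise product with the kernel and sum: -4·2 + -2·1 + 9·1 + 2·1 + -2·-1.

3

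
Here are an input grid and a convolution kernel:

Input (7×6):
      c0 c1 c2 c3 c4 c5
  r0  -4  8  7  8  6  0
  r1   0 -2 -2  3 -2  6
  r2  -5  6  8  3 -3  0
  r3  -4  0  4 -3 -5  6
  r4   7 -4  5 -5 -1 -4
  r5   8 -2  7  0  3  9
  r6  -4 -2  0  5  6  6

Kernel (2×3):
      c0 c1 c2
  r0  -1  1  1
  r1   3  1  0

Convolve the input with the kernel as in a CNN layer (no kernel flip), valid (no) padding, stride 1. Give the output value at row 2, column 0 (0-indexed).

7

The receptive field on the input at this output position is [-5 6 8 / -4 0 4]. Elementwise product with the kernel and sum: -5·-1 + 6·1 + 8·1 + -4·3 + 0·1.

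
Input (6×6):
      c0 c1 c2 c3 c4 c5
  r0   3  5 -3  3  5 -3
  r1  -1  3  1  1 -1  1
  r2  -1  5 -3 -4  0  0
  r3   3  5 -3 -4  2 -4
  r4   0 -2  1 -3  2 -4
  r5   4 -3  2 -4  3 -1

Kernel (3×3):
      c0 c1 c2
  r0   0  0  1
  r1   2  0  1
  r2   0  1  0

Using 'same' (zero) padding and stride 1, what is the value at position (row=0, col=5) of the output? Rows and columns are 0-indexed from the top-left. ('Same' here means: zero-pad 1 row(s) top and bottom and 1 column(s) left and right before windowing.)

11

The receptive field on the zero-padded input at this output position is [0 0 0 / 5 -3 0 / -1 1 0]. Elementwise product with the kernel and sum: 0·1 + 5·2 + 0·1 + 1·1.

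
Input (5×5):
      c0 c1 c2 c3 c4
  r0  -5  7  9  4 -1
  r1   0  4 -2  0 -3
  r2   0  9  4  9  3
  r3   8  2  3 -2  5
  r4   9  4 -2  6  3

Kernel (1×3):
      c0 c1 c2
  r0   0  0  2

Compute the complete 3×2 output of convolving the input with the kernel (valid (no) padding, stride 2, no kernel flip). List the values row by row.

18 -2
8 6
-4 6

Output[0,0]: The receptive field on the input at this output position is [-5 7 9]. Elementwise product with the kernel and sum: 9·2.
Output[0,1]: The receptive field on the input at this output position is [9 4 -1]. Elementwise product with the kernel and sum: -1·2.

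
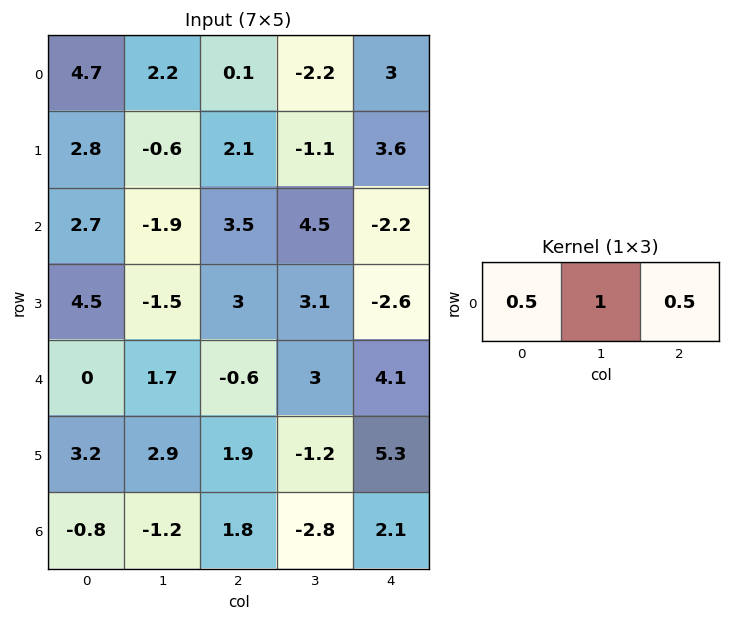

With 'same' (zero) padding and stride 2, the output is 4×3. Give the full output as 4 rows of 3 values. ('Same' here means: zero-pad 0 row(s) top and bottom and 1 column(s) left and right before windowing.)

5.8 0.1 1.9
1.75 4.8 0.05
0.85 1.75 5.6
-1.4 -0.2 0.7

Output[0,0]: The receptive field on the zero-padded input at this output position is [0 4.7 2.2]. Elementwise product with the kernel and sum: 0·0.5 + 4.7·1 + 2.2·0.5.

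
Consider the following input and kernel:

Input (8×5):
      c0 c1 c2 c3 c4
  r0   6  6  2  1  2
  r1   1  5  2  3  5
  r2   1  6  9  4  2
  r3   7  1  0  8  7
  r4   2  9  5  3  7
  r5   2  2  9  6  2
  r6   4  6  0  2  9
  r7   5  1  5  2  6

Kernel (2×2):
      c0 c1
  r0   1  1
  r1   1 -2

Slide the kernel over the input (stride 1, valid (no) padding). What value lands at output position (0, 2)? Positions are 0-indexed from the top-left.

-1

The receptive field on the input at this output position is [2 1 / 2 3]. Elementwise product with the kernel and sum: 2·1 + 1·1 + 2·1 + 3·-2.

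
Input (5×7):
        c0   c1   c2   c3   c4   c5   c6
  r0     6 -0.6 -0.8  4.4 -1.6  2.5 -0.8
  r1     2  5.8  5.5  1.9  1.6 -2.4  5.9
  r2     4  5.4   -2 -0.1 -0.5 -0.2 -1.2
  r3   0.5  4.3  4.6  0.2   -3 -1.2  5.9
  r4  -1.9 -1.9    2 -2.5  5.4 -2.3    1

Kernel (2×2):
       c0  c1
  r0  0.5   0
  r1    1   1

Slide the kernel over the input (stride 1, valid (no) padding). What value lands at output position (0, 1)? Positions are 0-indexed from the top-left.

The receptive field on the input at this output position is [-0.6 -0.8 / 5.8 5.5]. Elementwise product with the kernel and sum: -0.6·0.5 + 5.8·1 + 5.5·1.

11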